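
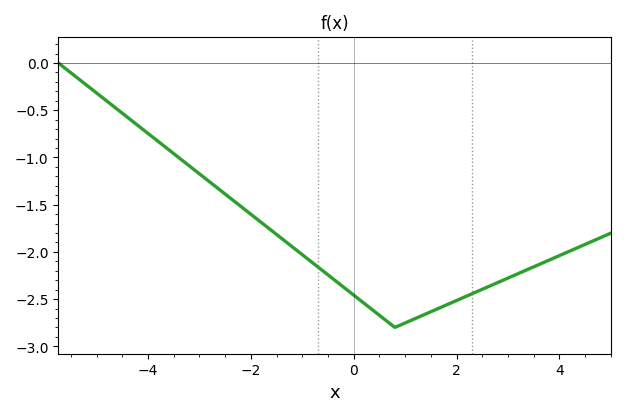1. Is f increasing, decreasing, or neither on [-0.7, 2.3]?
neither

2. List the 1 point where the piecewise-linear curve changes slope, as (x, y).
(0.8, -2.8)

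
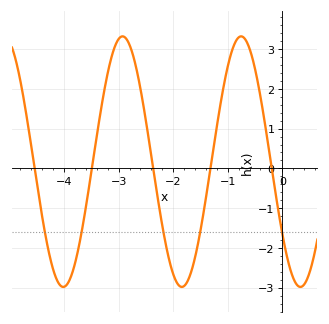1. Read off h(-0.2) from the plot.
0.069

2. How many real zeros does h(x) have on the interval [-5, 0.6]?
5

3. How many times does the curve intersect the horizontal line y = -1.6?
5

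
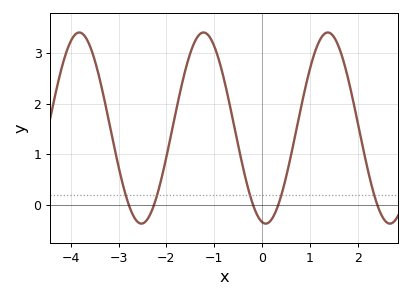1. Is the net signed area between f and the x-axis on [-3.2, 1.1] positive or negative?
positive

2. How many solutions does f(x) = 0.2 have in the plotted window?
5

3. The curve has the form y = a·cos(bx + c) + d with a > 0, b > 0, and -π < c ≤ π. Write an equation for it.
y = 1.89cos(2.42x + 2.96) + 1.52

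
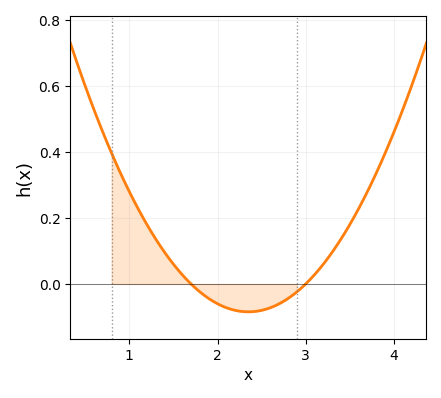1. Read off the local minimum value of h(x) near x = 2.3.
-0.085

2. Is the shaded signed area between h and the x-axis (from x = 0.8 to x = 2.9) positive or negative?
positive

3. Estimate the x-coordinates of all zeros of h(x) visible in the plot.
1.7, 3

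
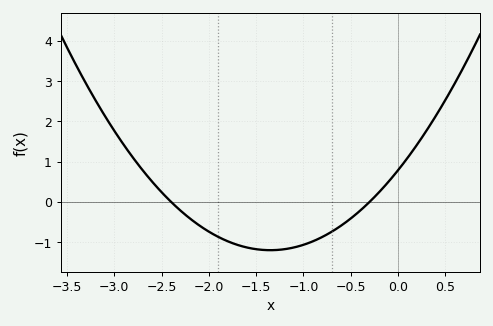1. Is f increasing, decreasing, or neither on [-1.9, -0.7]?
neither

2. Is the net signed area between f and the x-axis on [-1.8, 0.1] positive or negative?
negative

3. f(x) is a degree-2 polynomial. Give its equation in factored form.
y = 1.09(x + 2.4)(x + 0.3)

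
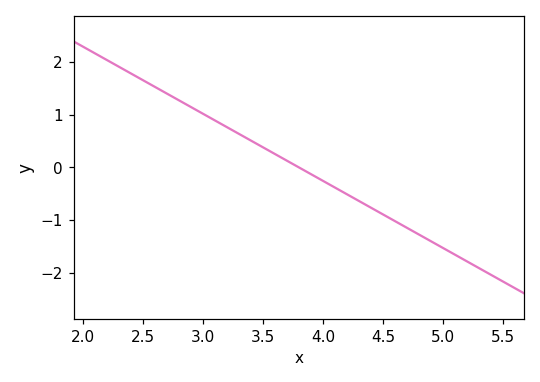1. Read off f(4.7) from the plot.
-1.14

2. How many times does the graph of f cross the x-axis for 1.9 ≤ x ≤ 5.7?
1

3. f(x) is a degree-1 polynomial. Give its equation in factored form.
y = -1.27(x - 3.8)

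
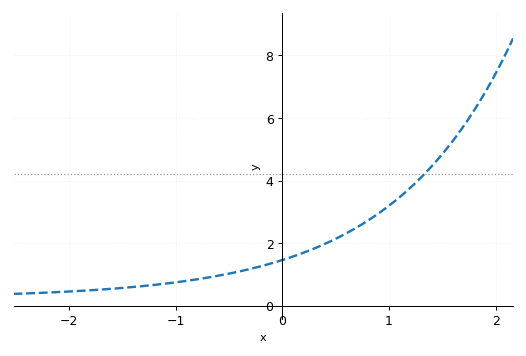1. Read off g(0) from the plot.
1.46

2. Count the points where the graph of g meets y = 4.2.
1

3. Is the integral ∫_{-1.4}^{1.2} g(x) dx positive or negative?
positive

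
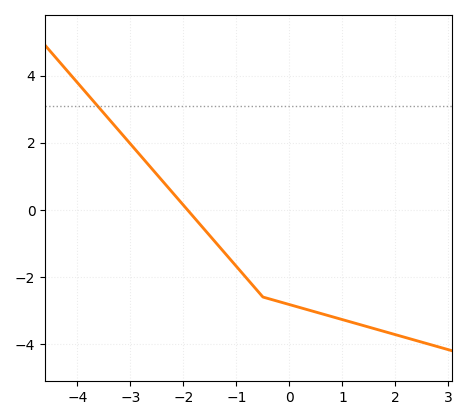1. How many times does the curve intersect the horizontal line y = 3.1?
1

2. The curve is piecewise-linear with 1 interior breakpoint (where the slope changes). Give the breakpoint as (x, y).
(-0.5, -2.6)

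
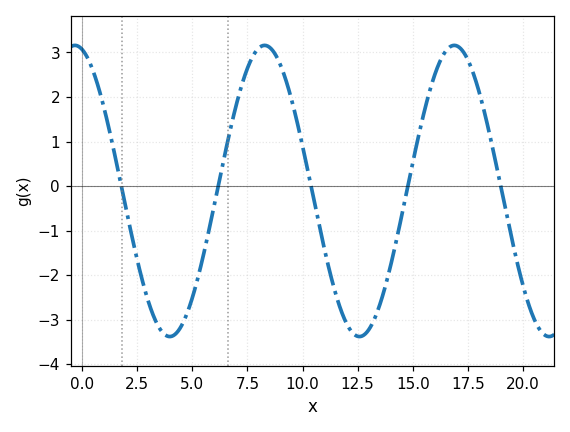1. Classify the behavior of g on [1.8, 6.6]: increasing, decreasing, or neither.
neither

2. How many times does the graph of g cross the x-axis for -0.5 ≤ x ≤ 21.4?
5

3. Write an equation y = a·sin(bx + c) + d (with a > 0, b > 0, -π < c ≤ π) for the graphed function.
y = 3.27sin(0.73x + 1.81) - 0.11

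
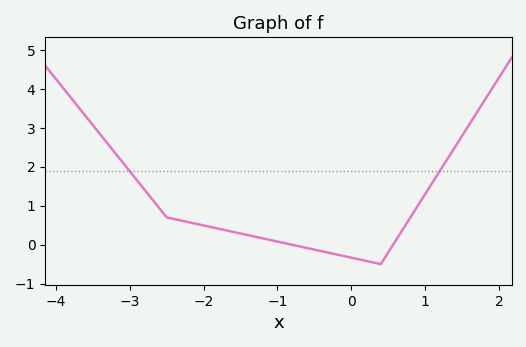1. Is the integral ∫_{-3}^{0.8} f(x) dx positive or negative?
positive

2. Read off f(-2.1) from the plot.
0.534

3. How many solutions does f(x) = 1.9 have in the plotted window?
2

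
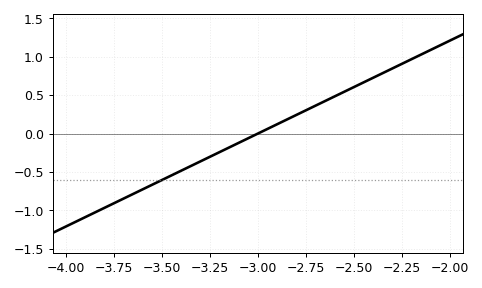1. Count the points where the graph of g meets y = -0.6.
1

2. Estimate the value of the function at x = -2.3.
0.847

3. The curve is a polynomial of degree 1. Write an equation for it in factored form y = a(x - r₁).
y = 1.21(x + 3)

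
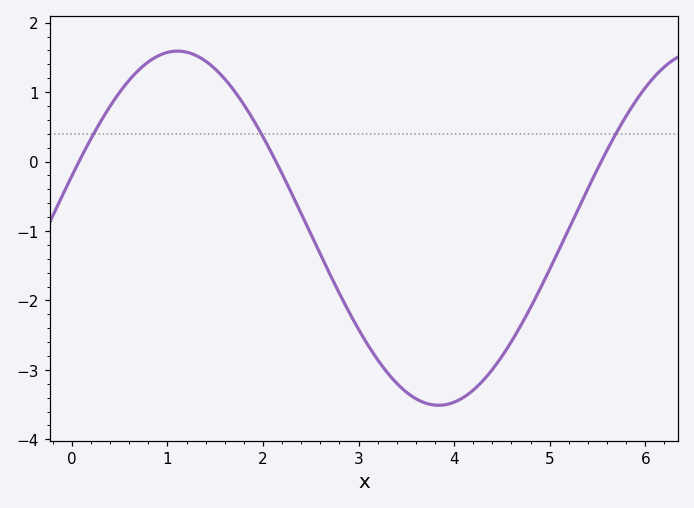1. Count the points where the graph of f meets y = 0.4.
3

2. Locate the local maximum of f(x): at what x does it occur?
1.11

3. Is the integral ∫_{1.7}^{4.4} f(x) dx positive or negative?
negative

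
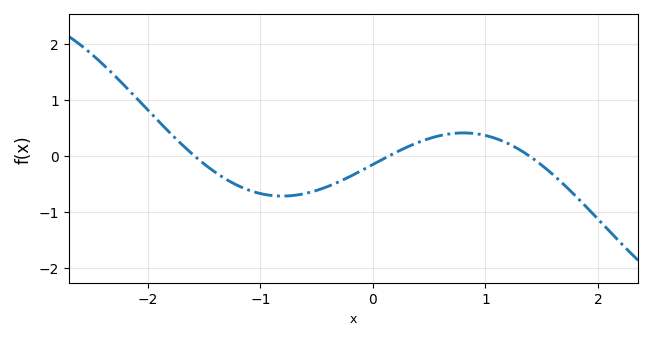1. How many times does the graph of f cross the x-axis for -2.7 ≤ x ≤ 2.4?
3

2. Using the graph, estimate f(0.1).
0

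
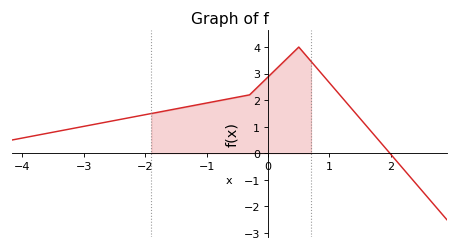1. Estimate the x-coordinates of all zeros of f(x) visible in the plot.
1.98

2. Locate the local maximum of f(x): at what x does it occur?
0.501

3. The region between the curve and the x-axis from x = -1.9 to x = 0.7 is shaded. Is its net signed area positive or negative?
positive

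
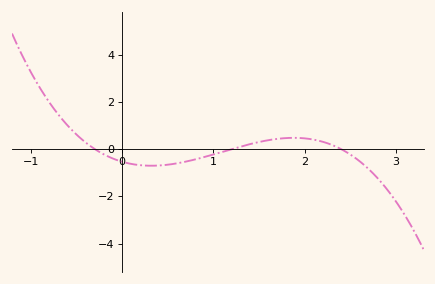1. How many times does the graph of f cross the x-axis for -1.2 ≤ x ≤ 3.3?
3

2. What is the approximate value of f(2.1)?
0.402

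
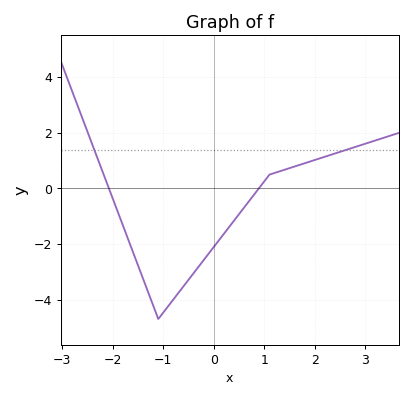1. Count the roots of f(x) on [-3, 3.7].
2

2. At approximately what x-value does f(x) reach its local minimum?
-1.1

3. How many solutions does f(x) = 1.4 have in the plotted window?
2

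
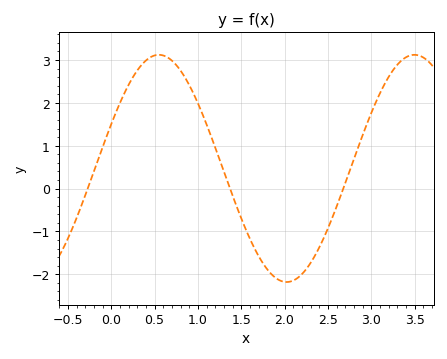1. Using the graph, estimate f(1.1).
1.5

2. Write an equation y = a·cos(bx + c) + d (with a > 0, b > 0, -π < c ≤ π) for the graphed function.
y = 2.65cos(2.13x - 1.17) + 0.47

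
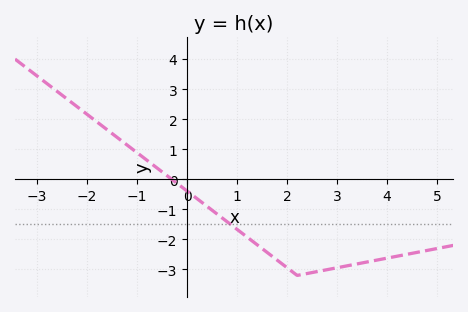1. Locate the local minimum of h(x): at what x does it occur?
2.2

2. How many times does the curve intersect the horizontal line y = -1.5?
1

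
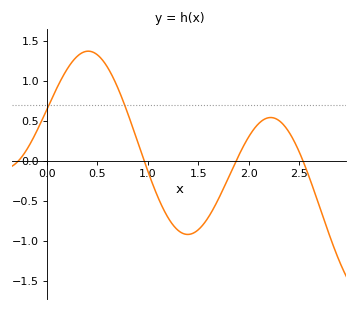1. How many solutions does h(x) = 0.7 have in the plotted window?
2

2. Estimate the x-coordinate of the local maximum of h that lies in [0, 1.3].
0.411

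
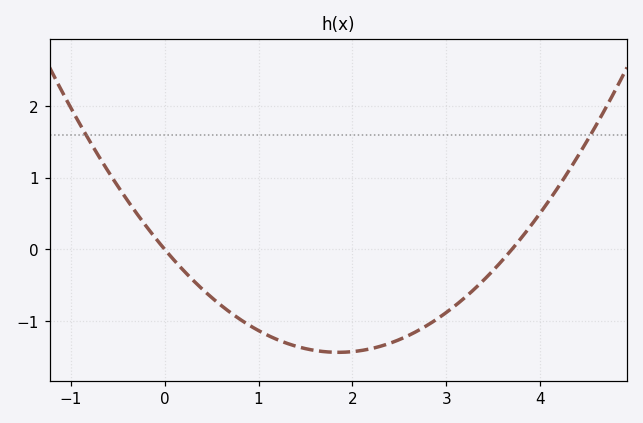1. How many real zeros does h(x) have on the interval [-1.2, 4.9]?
2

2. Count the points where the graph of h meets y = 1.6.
2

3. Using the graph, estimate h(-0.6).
1.1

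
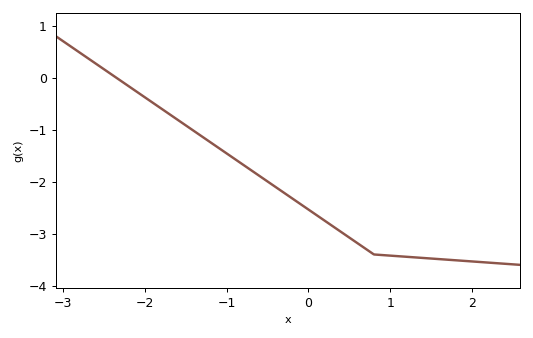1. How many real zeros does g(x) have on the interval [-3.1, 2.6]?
1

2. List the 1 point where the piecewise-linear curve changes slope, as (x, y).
(0.8, -3.4)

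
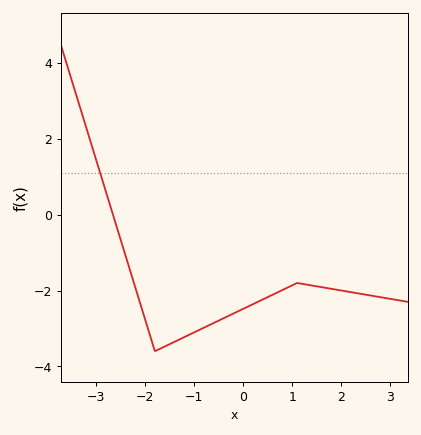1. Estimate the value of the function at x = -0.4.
-2.73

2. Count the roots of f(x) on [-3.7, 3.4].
1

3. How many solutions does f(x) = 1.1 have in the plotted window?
1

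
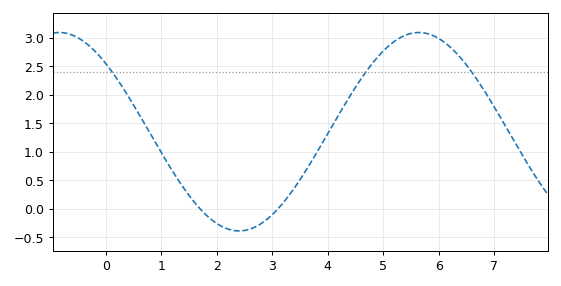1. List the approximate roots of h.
1.7, 3.11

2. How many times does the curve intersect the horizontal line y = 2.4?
3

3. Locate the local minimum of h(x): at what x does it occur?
2.4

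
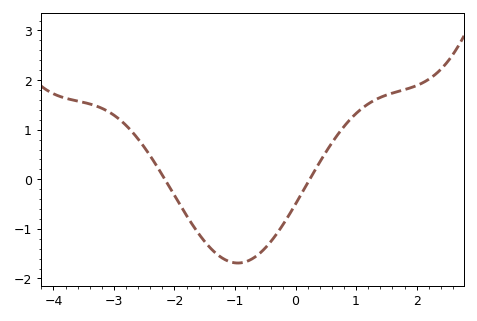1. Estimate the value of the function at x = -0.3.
-1.08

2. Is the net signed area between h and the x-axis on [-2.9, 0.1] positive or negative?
negative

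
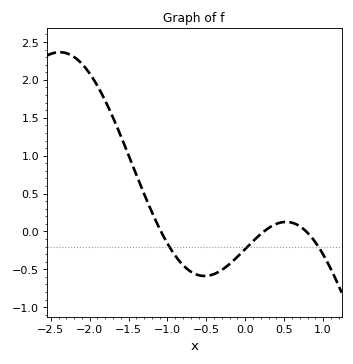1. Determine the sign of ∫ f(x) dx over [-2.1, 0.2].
positive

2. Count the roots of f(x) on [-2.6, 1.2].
3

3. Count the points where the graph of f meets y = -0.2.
3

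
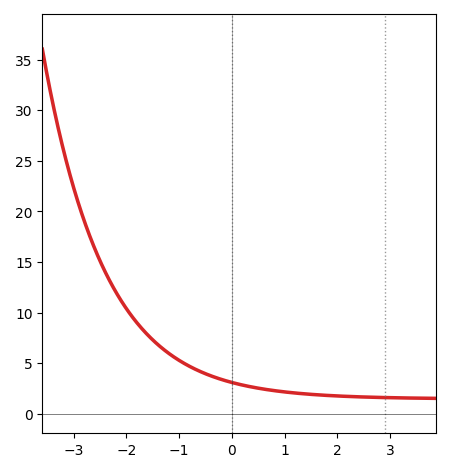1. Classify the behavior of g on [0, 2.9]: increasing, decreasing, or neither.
decreasing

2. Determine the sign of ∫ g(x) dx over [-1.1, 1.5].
positive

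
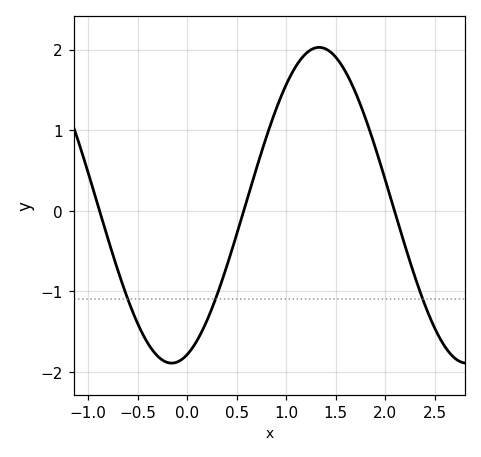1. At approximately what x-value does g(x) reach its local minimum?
-0.157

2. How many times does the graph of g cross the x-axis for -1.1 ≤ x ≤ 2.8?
3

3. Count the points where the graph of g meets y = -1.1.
3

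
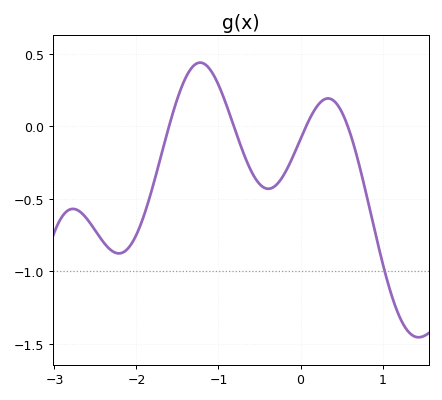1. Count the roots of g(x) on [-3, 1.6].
4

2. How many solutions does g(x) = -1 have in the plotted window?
1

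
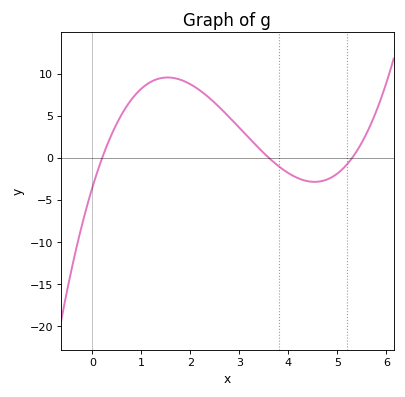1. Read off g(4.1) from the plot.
-2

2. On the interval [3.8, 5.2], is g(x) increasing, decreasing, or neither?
neither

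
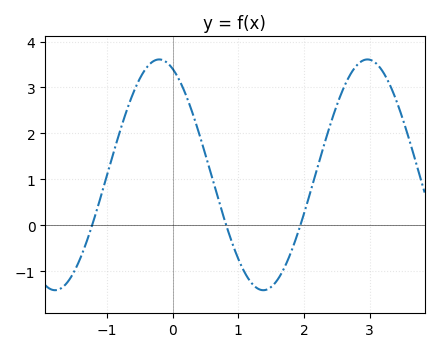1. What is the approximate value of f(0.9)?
-0.359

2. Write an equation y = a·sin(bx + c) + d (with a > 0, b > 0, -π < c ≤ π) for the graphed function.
y = 2.51sin(1.98x + 1.98) + 1.1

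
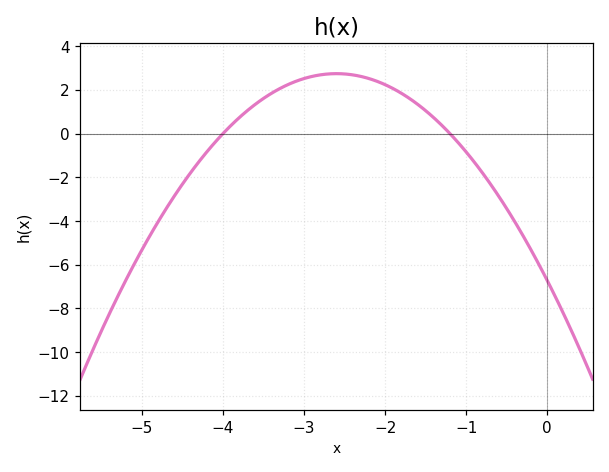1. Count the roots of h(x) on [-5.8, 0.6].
2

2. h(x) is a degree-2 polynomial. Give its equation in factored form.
y = -1.4(x + 4)(x + 1.2)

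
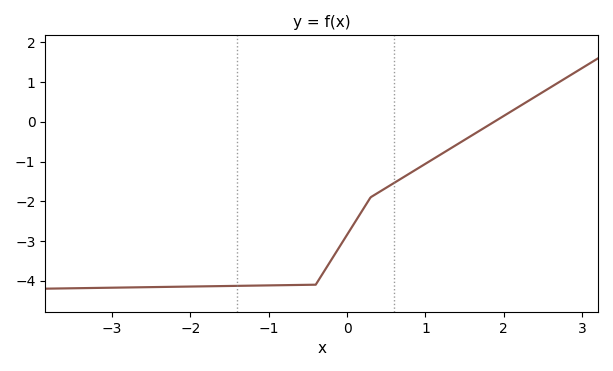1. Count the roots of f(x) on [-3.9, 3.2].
1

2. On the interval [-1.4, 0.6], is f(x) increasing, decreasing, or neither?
increasing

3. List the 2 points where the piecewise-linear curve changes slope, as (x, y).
(-0.4, -4.1); (0.3, -1.9)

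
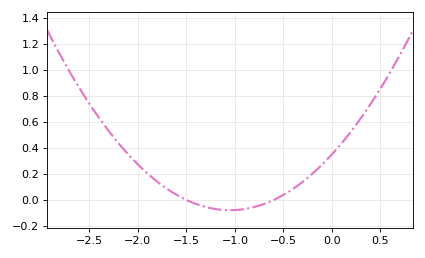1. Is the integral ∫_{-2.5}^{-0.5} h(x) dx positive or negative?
positive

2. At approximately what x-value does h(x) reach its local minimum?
-1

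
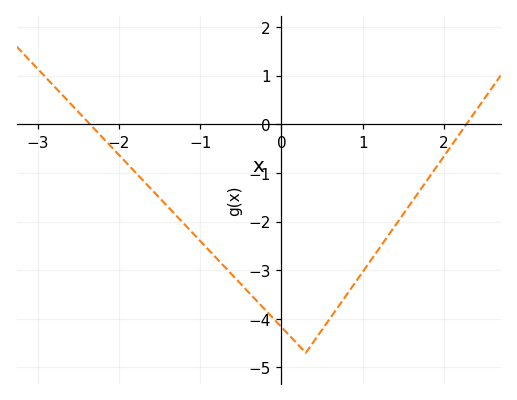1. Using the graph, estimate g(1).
-3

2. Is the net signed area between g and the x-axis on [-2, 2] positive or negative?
negative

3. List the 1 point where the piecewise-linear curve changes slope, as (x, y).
(0.3, -4.7)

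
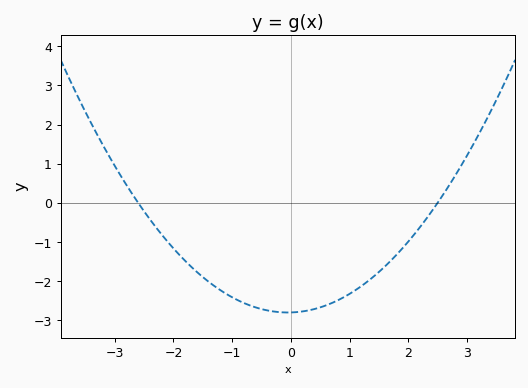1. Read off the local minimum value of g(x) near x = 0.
-2.8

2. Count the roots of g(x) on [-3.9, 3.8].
2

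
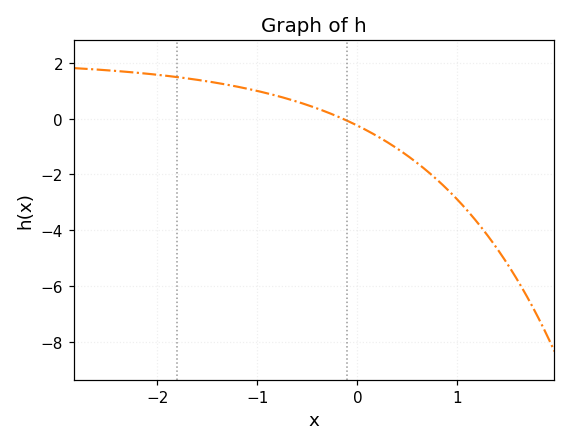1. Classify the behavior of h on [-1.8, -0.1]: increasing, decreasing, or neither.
decreasing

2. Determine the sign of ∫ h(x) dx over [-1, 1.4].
negative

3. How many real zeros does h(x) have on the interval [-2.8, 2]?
1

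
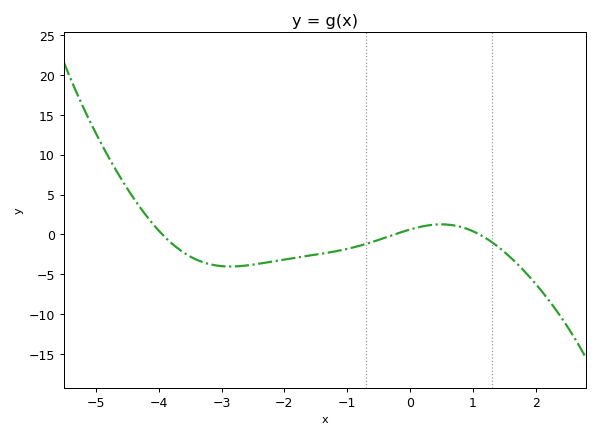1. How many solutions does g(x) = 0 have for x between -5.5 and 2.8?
3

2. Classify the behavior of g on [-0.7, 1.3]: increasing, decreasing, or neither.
neither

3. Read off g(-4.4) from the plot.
4.5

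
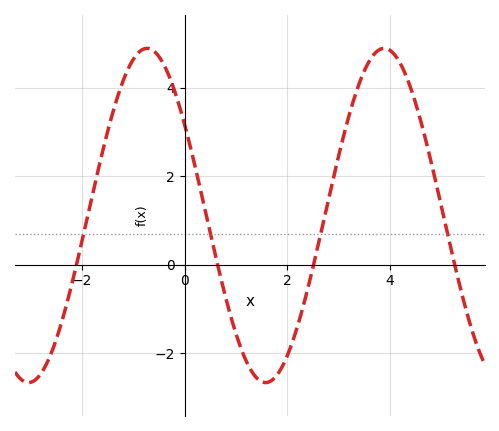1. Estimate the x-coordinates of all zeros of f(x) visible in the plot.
-2.2, 0.6, 2.6, 5.2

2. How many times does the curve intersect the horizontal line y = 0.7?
4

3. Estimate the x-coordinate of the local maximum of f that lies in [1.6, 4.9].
3.8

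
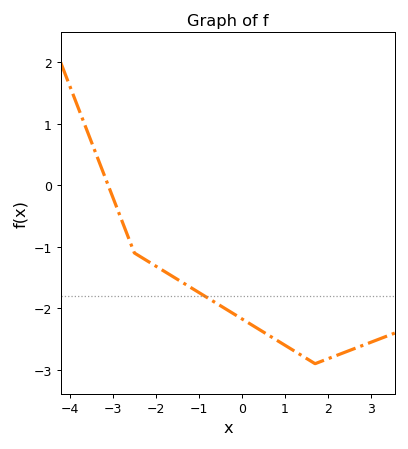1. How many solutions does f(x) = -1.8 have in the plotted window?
1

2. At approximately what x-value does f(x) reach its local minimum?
1.6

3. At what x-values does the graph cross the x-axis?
-3.2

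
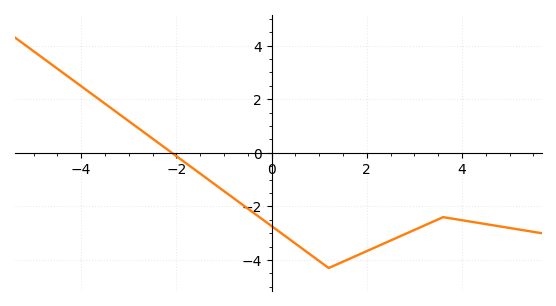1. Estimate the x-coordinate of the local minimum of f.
1.2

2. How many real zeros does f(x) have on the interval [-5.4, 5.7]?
1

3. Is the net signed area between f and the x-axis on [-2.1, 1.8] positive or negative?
negative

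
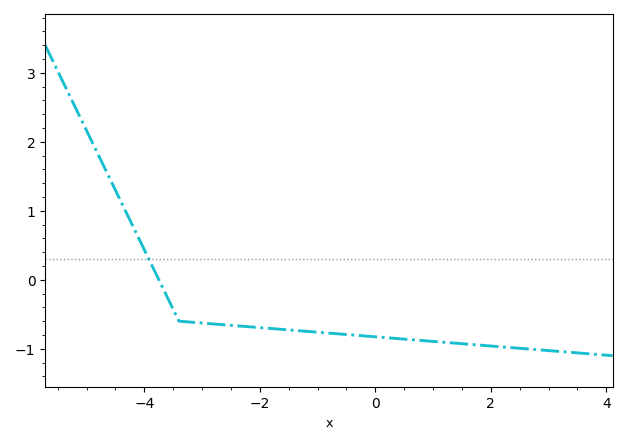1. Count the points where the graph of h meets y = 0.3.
1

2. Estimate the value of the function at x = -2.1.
-0.687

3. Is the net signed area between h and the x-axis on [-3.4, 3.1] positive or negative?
negative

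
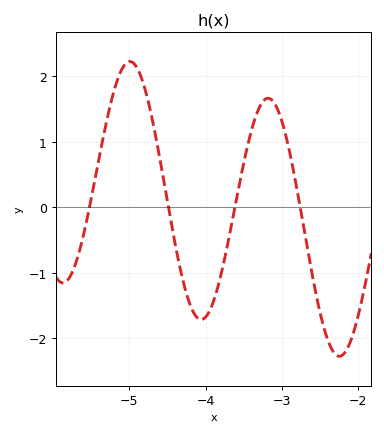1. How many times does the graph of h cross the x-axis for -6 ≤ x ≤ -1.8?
4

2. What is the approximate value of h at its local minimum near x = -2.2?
-2.28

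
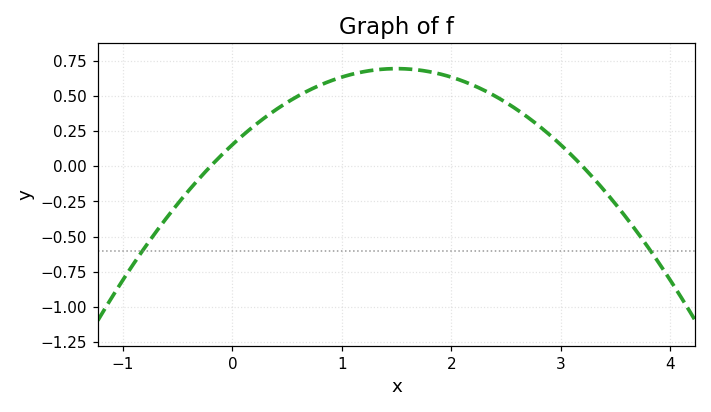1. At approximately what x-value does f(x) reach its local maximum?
1.5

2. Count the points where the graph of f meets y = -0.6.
2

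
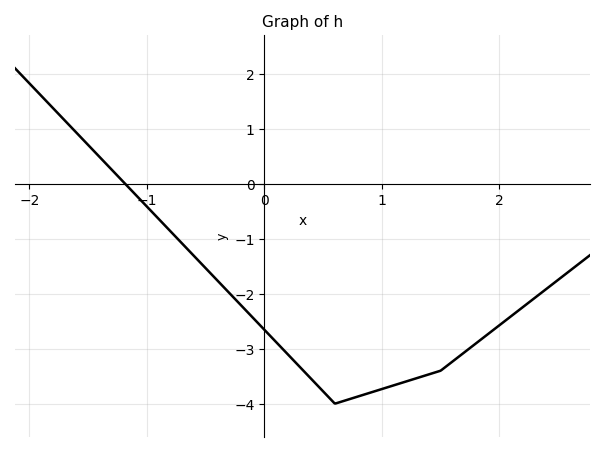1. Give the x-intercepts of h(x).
-1.19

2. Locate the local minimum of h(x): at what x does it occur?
0.601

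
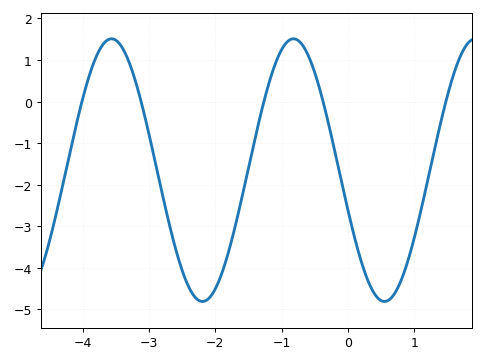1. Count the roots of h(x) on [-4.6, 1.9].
5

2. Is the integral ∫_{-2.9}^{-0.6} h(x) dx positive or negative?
negative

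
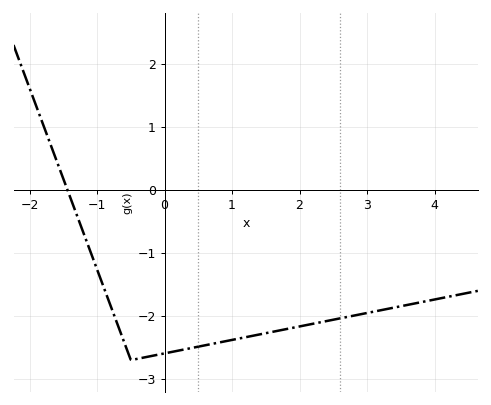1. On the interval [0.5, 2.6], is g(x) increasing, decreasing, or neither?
increasing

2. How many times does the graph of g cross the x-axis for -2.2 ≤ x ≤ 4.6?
1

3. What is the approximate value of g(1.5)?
-2.3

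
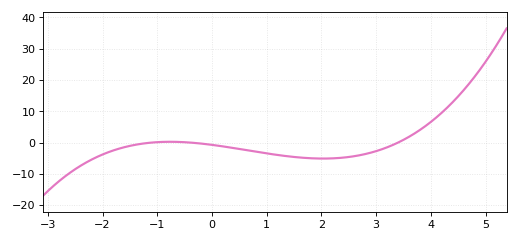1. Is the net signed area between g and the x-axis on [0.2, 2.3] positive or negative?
negative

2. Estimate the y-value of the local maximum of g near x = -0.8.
0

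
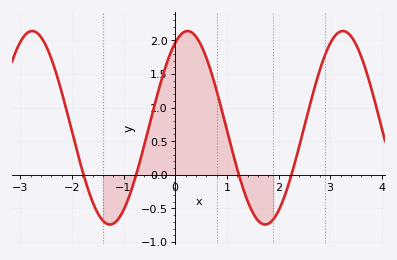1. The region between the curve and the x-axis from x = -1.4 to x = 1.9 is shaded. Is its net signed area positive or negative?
positive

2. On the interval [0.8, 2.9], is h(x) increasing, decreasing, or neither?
neither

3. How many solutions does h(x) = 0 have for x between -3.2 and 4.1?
4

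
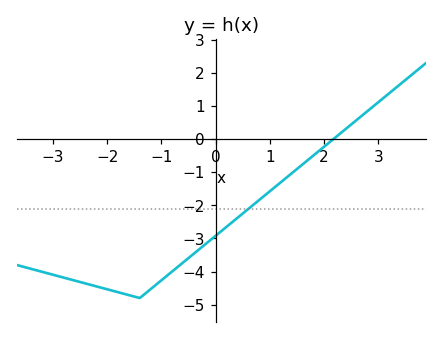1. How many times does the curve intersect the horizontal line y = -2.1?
1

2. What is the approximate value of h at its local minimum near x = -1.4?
-4.8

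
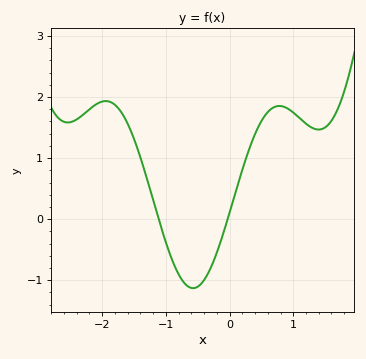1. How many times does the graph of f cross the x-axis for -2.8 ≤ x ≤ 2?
2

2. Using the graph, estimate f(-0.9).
-0.7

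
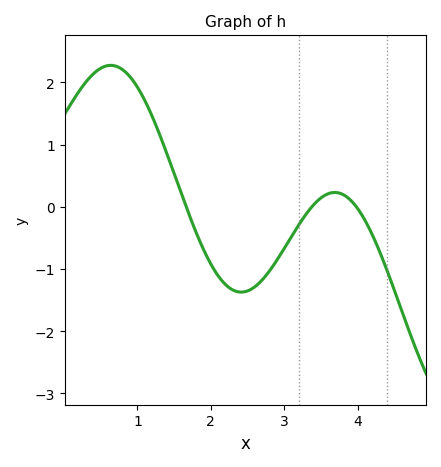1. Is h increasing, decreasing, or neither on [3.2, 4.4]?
neither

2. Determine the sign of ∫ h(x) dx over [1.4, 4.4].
negative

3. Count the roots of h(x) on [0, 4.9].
3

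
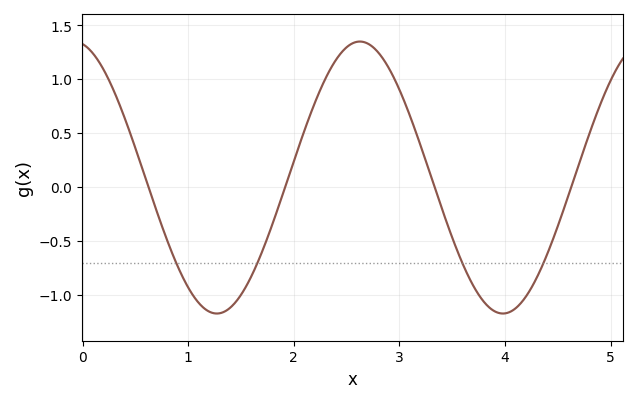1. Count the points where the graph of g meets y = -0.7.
4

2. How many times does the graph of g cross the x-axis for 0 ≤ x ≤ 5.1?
4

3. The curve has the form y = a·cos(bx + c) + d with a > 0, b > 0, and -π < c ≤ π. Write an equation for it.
y = 1.26cos(2.3x + 0.19) + 0.09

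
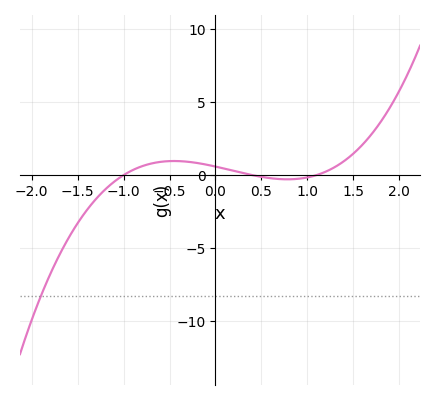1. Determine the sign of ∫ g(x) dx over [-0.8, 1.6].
positive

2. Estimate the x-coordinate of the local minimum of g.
0.784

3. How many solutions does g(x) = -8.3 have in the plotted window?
1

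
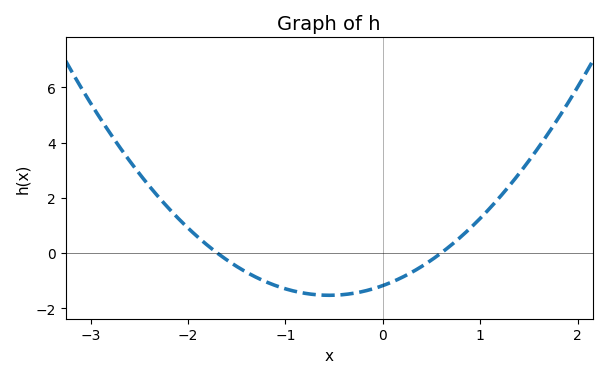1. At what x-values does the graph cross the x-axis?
-1.7, 0.6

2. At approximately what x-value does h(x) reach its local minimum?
-0.5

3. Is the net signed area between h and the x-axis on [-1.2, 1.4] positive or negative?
negative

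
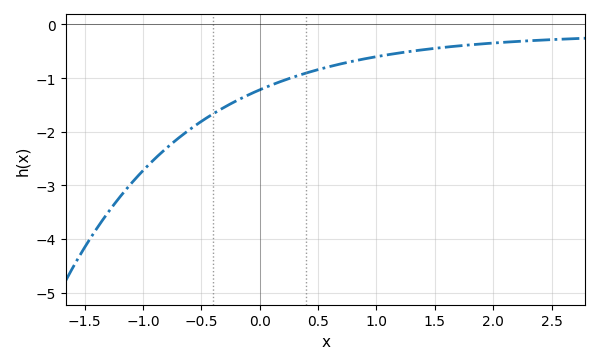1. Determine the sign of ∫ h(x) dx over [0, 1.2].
negative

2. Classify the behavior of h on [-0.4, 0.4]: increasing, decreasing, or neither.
increasing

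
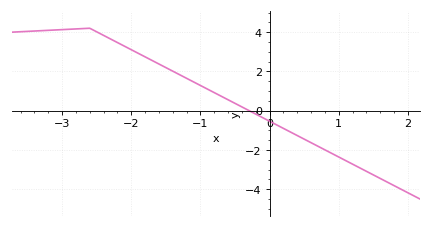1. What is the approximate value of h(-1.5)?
2.2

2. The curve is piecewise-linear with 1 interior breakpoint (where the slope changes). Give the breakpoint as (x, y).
(-2.6, 4.2)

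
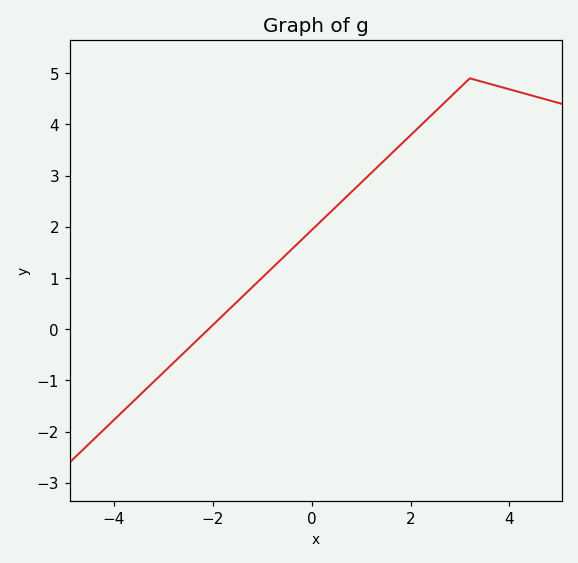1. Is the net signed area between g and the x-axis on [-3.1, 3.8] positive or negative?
positive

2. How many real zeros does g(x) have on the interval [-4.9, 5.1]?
1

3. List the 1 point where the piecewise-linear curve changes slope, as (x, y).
(3.2, 4.9)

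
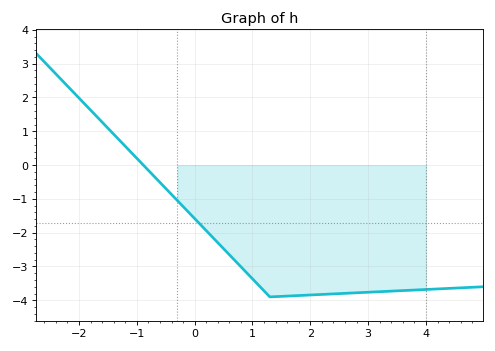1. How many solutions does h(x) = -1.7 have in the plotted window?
1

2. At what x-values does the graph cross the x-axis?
-0.8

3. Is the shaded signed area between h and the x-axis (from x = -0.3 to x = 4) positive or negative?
negative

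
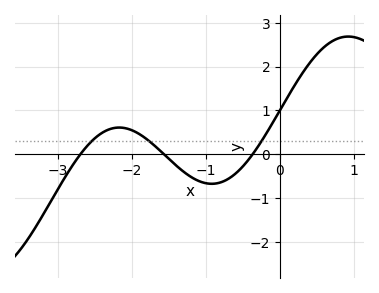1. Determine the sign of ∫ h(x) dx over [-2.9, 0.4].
positive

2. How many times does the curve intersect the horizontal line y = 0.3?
3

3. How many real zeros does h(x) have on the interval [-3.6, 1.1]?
3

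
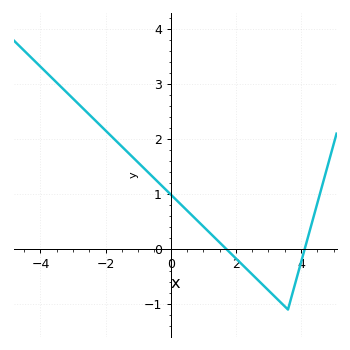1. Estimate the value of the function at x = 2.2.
-0.3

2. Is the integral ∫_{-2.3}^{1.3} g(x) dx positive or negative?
positive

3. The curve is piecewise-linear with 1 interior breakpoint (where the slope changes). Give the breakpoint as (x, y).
(3.6, -1.1)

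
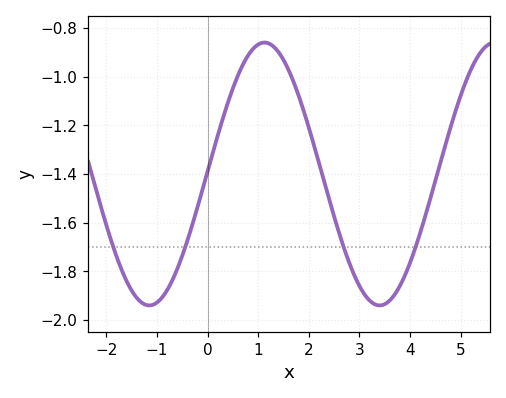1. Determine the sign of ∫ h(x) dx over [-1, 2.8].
negative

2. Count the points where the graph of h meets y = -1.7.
4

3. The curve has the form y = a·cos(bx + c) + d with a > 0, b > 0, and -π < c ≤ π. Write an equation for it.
y = 0.54cos(1.4x - 1.6) - 1.4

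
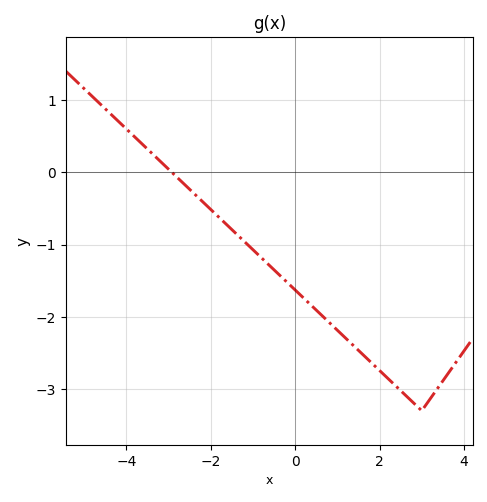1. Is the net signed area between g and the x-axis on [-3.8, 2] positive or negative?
negative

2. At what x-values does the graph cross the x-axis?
-3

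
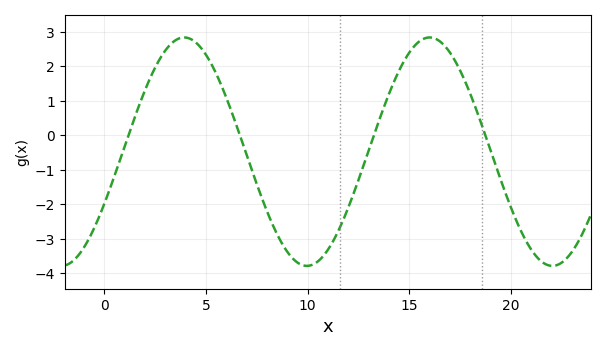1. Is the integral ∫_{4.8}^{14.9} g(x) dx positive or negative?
negative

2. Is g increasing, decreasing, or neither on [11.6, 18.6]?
neither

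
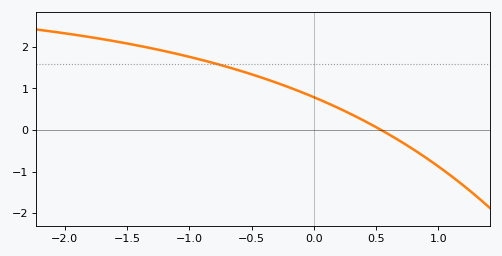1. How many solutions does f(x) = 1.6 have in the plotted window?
1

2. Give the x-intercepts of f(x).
0.55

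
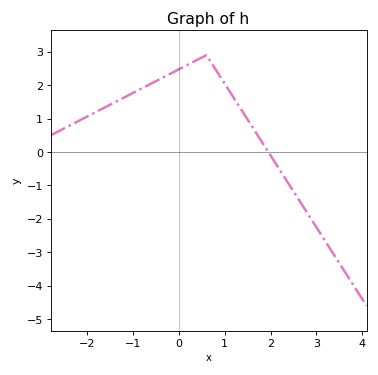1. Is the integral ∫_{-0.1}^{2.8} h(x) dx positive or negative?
positive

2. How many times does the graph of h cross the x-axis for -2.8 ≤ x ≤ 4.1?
1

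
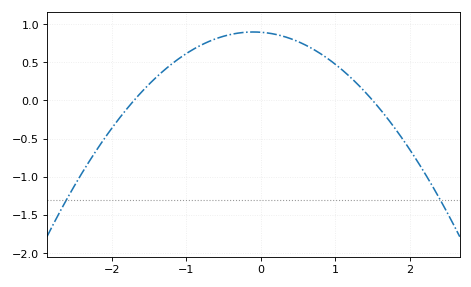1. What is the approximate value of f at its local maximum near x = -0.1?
0.896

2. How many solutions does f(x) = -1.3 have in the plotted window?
2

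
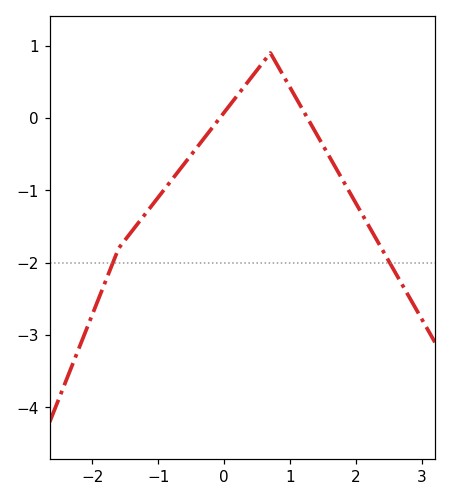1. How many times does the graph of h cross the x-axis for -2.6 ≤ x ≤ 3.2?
2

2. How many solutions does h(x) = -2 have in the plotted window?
2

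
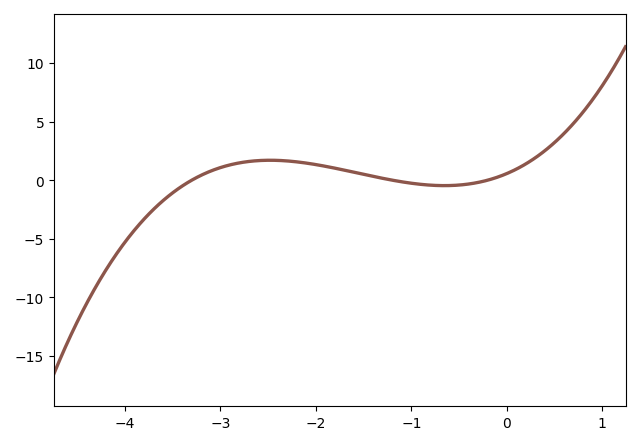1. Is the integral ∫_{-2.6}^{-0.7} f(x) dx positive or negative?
positive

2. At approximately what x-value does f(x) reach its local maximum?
-2.48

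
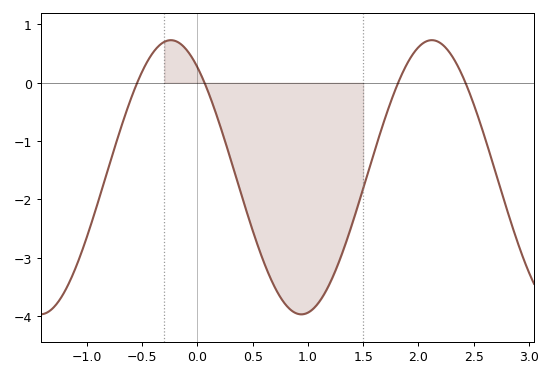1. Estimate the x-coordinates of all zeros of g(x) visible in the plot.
-0.5, 0.1, 1.8, 2.4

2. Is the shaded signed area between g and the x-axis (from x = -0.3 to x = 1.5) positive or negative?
negative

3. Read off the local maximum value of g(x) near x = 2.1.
0.7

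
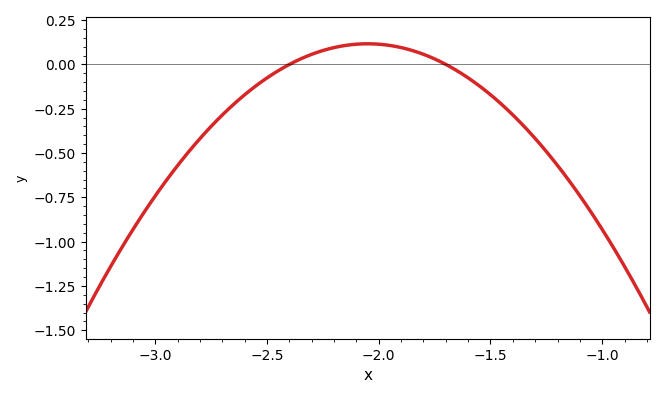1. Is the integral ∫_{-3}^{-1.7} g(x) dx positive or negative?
negative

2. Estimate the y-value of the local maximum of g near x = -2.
0.12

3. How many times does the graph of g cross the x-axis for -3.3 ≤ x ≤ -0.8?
2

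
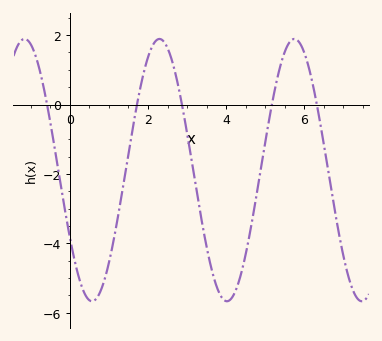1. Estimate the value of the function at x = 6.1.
1.2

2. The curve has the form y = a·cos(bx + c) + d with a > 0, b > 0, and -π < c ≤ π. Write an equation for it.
y = 3.78cos(1.8x + 2.1) - 1.89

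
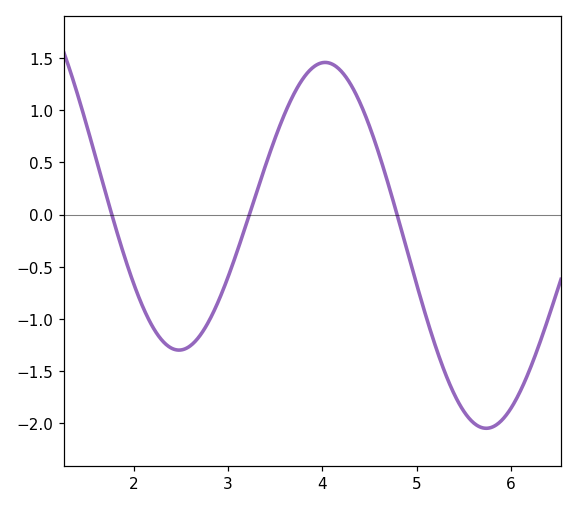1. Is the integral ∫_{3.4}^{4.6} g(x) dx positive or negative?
positive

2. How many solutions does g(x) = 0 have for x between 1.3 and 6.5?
3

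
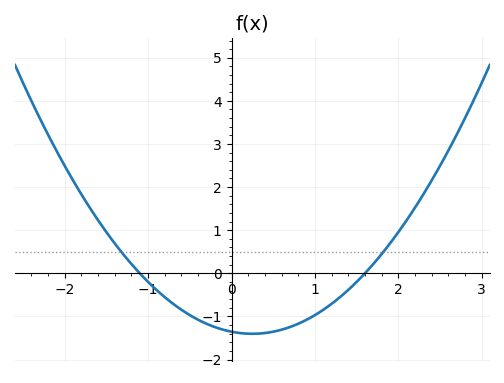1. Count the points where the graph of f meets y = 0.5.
2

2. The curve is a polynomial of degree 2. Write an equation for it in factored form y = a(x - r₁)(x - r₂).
y = 0.77(x + 1.1)(x - 1.6)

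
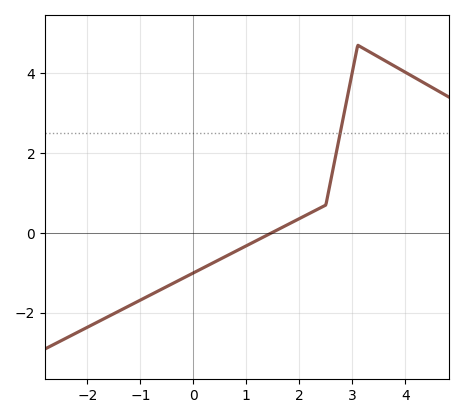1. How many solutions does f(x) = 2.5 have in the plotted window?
1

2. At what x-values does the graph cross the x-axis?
1.47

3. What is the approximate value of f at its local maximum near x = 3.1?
4.7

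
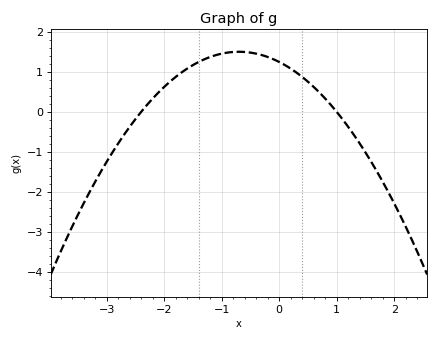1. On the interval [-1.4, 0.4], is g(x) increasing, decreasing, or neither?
neither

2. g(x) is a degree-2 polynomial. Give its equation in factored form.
y = -0.52(x + 2.4)(x - 1)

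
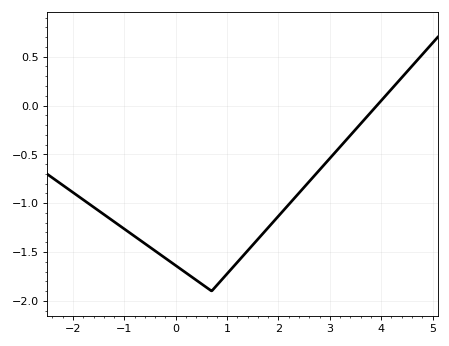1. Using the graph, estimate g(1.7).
-1.3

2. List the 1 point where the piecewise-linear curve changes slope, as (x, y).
(0.7, -1.9)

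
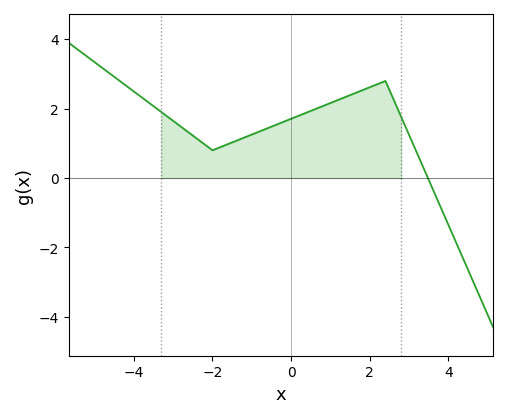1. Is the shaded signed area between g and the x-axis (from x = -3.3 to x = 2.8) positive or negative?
positive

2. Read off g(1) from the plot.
2.16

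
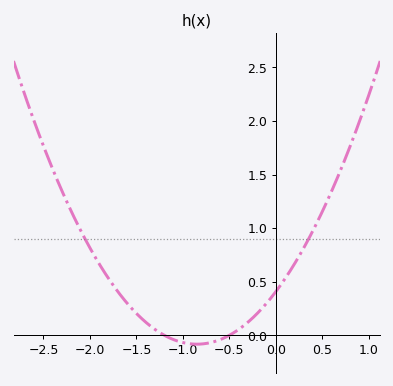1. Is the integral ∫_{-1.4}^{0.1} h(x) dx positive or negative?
positive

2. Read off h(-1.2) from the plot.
0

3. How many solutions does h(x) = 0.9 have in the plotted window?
2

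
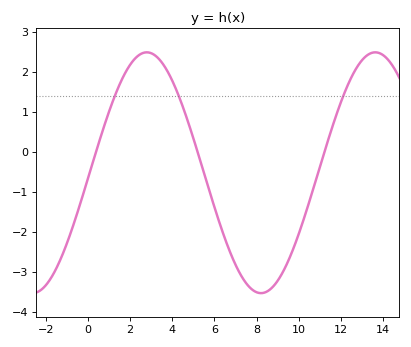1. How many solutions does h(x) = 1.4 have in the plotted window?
3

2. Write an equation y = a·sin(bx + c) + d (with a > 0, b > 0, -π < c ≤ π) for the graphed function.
y = 3.01sin(0.58x - 0.05) - 0.53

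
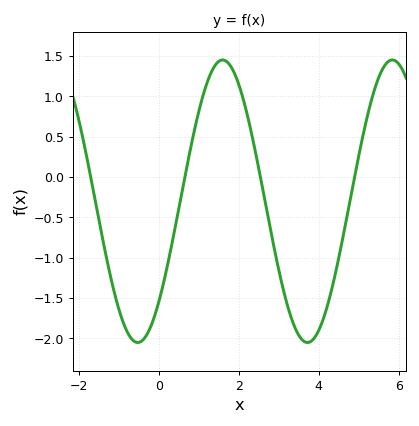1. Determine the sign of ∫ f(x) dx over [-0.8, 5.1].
negative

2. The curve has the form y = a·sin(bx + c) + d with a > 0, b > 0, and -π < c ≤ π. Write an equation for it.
y = 1.75sin(1.5x - 0.79) - 0.3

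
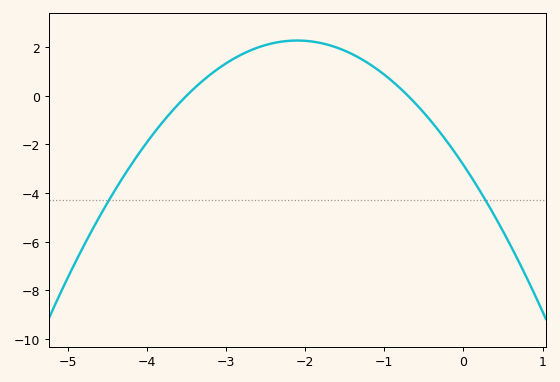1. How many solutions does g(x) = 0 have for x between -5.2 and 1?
2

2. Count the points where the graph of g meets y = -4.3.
2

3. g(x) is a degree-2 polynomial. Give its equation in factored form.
y = -1.16(x + 3.5)(x + 0.7)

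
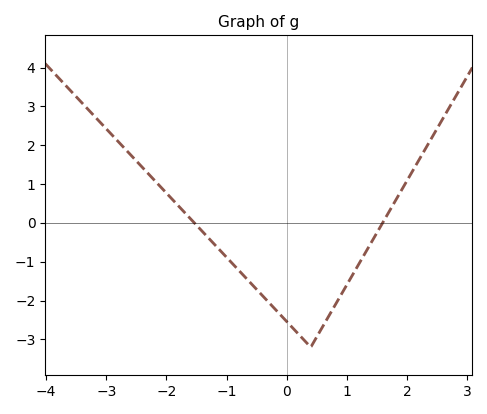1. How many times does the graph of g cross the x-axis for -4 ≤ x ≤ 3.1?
2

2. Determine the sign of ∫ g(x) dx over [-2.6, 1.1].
negative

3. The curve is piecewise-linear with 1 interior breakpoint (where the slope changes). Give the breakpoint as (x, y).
(0.4, -3.2)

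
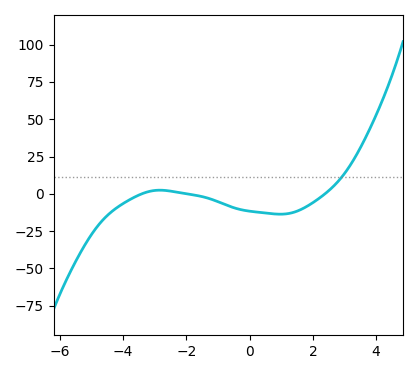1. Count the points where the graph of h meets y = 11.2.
1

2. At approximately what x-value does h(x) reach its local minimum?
0.97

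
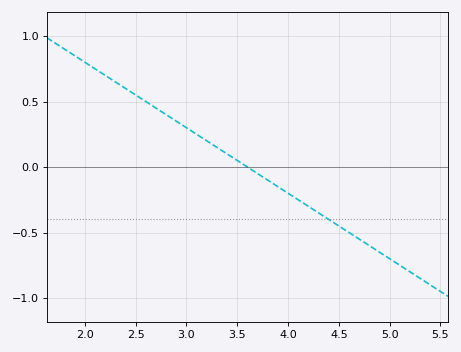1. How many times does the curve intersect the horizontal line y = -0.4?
1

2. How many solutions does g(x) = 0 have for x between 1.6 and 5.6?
1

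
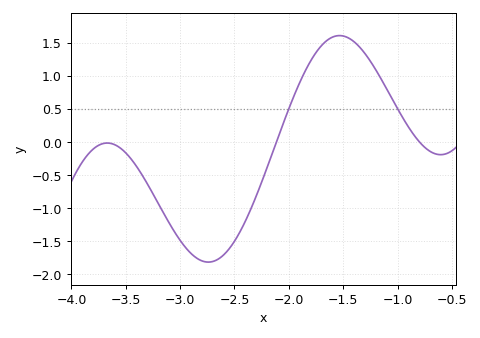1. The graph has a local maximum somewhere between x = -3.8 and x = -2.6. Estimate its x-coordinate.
-3.65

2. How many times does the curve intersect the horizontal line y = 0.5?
2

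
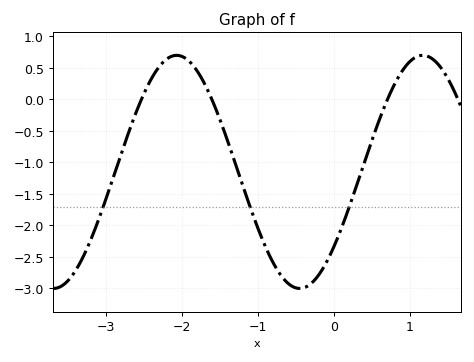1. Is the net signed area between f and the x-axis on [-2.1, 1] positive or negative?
negative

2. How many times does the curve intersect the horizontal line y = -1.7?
3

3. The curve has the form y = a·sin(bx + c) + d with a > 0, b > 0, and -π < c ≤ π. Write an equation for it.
y = 1.85sin(1.9x - 0.7) - 1.15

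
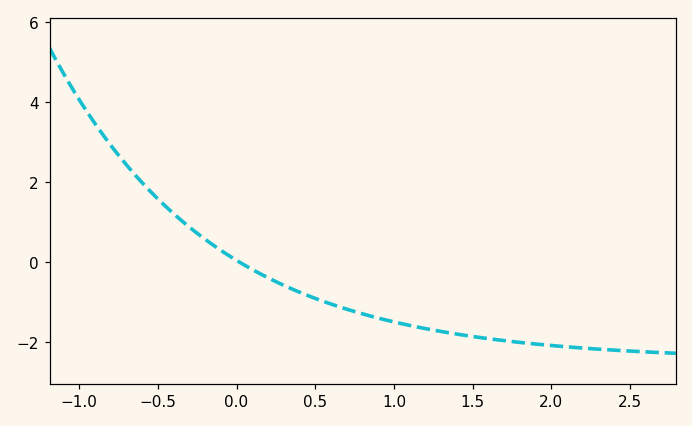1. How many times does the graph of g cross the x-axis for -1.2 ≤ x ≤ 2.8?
1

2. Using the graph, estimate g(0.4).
-0.754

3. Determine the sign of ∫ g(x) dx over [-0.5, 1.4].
negative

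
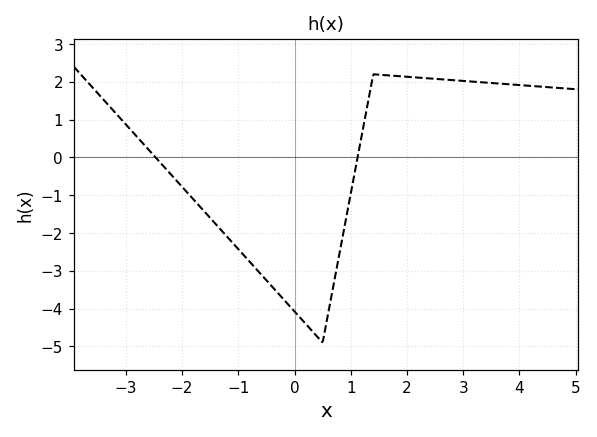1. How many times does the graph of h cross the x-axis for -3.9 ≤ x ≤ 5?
2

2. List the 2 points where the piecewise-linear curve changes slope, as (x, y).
(0.5, -4.9); (1.4, 2.2)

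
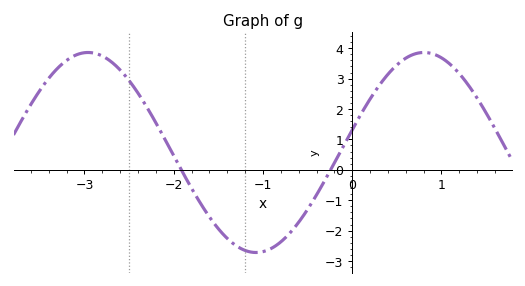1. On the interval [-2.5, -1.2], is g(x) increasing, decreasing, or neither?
decreasing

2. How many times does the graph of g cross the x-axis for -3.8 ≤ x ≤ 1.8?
2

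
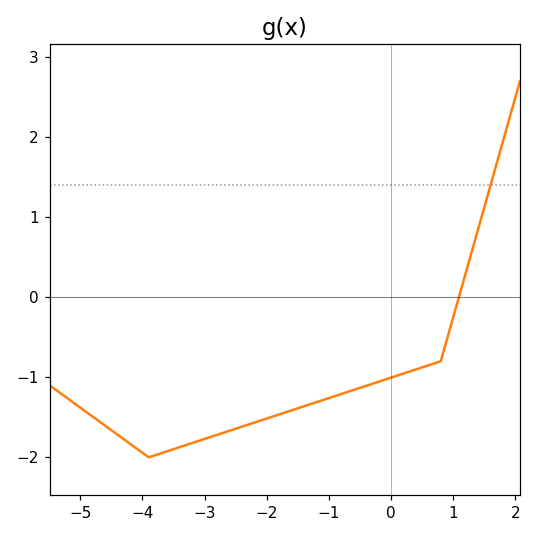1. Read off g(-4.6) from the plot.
-1.61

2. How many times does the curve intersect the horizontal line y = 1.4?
1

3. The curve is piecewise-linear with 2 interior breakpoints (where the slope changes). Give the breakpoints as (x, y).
(-3.9, -2); (0.8, -0.8)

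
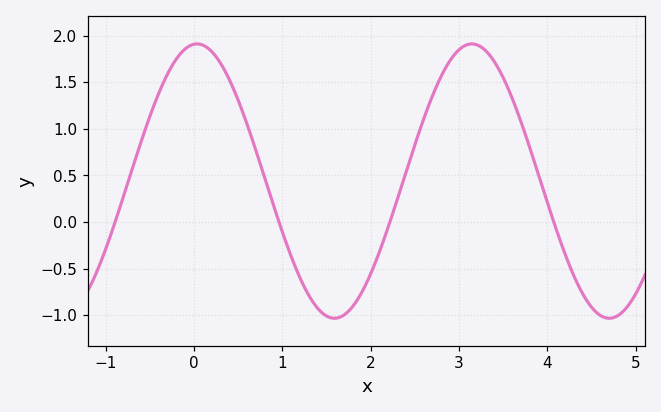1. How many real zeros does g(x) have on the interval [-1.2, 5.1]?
4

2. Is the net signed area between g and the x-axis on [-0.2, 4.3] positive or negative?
positive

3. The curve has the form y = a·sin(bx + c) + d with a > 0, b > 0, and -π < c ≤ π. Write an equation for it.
y = 1.47sin(2.02x + 1.5) + 0.44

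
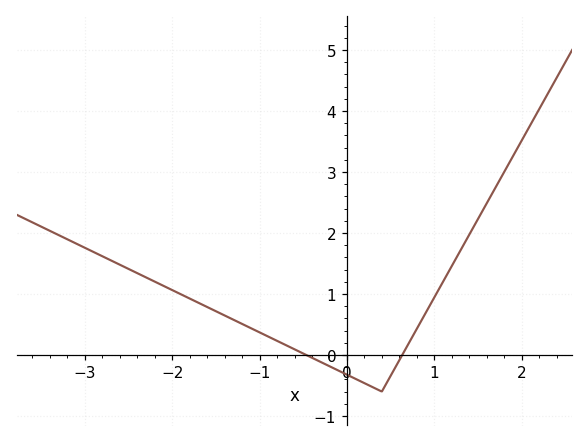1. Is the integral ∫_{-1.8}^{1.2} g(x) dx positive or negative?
positive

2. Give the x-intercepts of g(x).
-0.465, 0.633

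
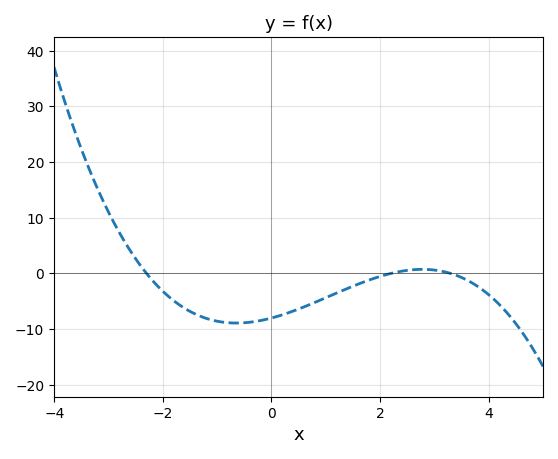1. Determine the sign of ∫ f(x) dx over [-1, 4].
negative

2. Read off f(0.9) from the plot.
-5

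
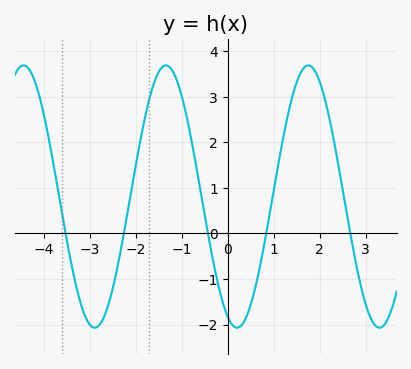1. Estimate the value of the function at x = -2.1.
0.9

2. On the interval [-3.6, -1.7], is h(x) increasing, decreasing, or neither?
neither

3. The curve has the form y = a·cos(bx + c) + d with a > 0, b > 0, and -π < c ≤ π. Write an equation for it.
y = 2.88cos(2x + 2.7) + 0.81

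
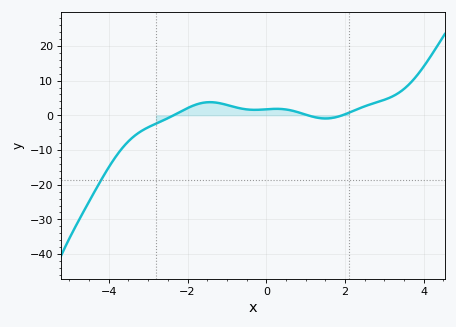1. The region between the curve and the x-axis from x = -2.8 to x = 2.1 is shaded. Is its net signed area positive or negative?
positive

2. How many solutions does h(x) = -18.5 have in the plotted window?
1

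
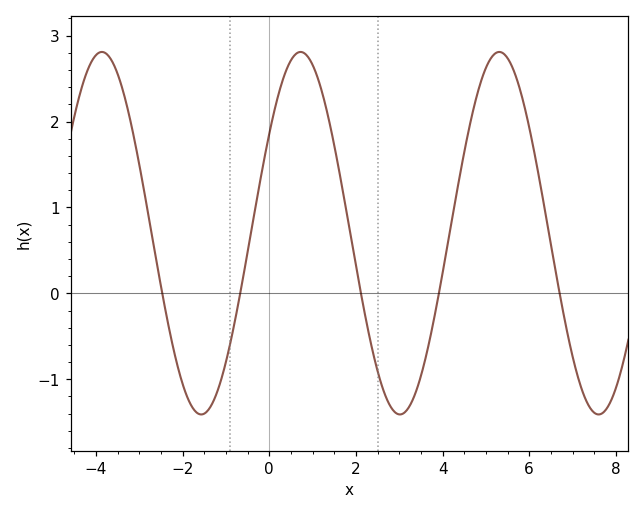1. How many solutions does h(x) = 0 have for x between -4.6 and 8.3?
5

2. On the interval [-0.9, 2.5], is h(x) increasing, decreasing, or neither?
neither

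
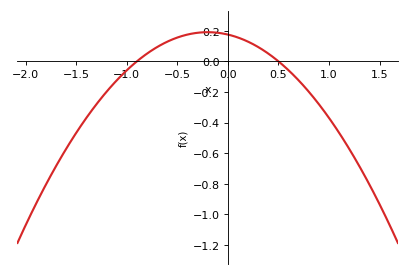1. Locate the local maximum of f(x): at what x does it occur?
-0.2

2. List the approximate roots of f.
-0.9, 0.5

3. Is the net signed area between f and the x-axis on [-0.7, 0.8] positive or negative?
positive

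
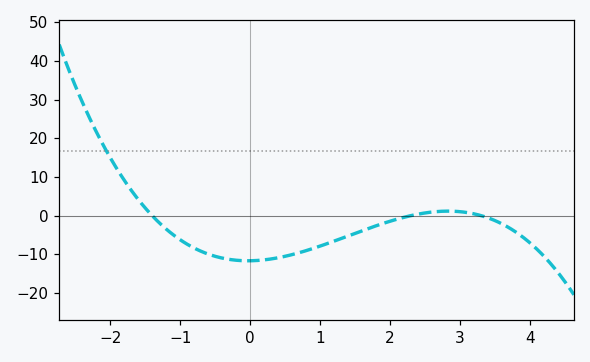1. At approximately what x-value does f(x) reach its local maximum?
2.83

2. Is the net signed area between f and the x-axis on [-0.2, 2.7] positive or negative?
negative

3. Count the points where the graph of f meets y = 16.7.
1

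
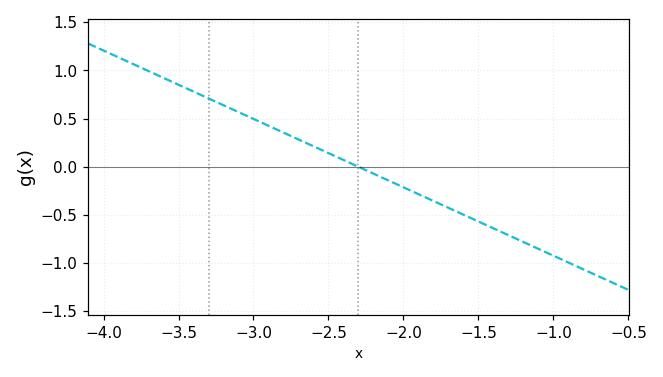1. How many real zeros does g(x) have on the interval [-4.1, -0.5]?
1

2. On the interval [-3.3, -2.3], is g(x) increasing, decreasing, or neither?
decreasing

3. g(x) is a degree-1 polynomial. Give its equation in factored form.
y = -0.71(x + 2.3)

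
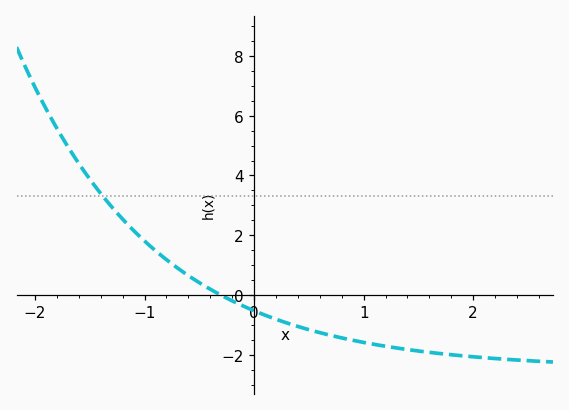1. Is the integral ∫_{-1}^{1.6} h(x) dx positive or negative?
negative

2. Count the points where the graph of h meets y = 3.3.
1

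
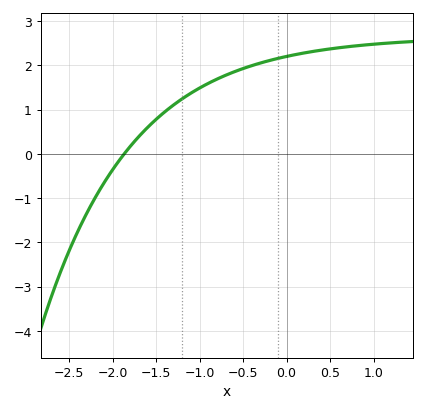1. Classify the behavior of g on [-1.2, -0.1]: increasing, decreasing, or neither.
increasing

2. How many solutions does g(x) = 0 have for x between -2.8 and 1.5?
1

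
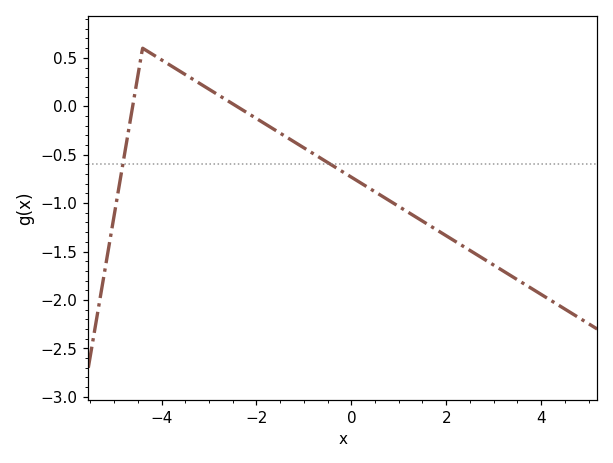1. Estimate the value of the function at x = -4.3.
0.55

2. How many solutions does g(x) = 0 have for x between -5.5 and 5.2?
2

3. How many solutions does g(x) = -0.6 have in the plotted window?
2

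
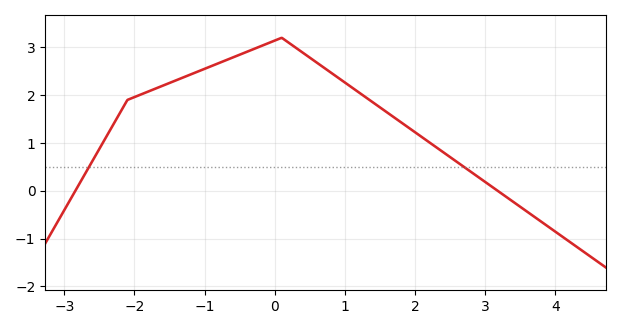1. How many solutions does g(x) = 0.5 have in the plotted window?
2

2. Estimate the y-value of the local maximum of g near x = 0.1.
3.2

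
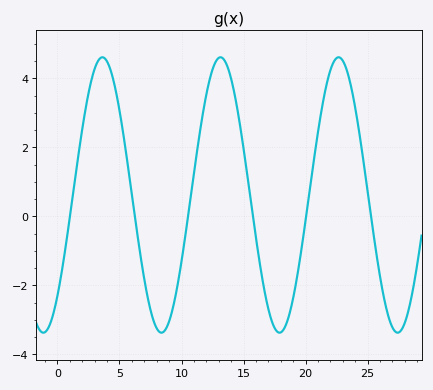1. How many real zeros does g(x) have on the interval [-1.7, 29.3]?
6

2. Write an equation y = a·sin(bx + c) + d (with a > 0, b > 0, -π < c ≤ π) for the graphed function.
y = 3.99sin(0.66x - 0.82) + 0.62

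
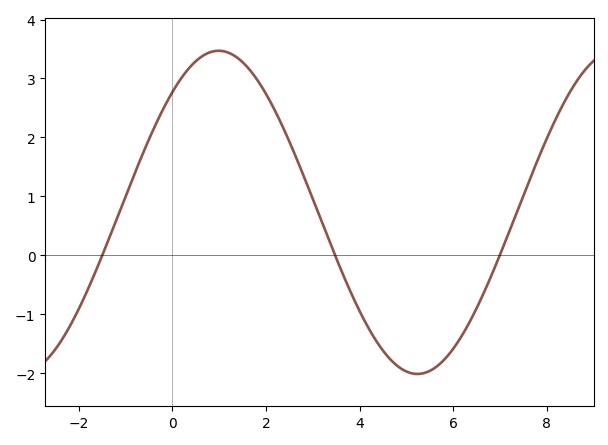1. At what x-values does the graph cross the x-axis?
-1.5, 3.48, 6.99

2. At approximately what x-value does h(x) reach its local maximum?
0.986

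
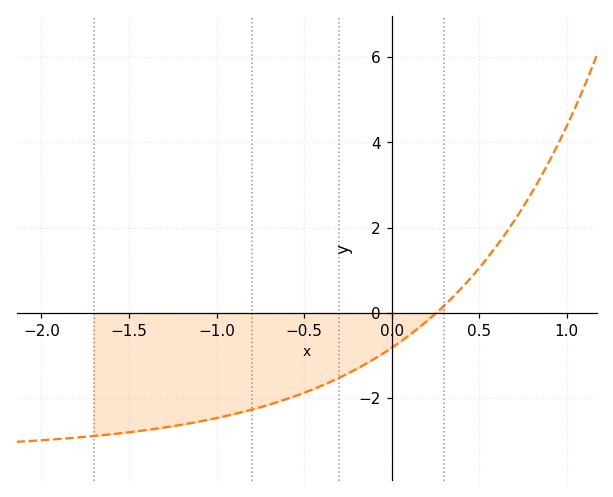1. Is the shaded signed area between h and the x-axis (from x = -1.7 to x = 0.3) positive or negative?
negative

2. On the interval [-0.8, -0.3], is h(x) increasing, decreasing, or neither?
increasing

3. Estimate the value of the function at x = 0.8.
2.82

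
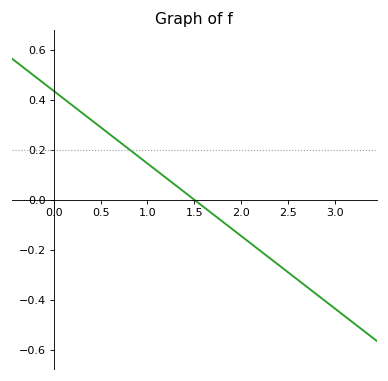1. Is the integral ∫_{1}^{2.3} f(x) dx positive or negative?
negative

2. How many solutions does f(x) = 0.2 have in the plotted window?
1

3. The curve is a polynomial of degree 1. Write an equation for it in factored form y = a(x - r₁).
y = -0.29(x - 1.5)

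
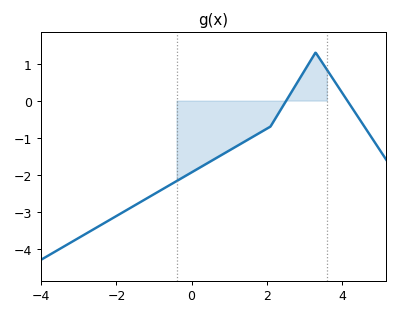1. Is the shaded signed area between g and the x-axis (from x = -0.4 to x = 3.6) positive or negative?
negative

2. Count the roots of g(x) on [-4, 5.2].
2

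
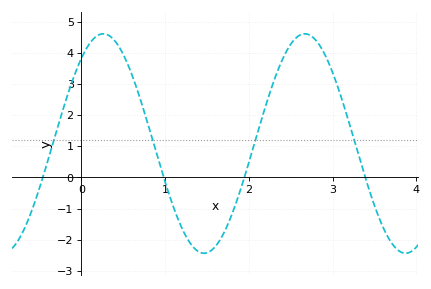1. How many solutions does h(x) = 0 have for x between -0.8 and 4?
4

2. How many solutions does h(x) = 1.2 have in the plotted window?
4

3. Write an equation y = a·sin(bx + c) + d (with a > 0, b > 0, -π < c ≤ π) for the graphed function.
y = 3.52sin(2.61x + 0.892) + 1.09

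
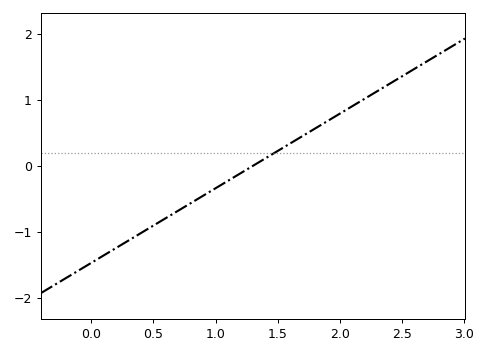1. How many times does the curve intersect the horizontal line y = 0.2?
1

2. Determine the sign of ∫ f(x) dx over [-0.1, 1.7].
negative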